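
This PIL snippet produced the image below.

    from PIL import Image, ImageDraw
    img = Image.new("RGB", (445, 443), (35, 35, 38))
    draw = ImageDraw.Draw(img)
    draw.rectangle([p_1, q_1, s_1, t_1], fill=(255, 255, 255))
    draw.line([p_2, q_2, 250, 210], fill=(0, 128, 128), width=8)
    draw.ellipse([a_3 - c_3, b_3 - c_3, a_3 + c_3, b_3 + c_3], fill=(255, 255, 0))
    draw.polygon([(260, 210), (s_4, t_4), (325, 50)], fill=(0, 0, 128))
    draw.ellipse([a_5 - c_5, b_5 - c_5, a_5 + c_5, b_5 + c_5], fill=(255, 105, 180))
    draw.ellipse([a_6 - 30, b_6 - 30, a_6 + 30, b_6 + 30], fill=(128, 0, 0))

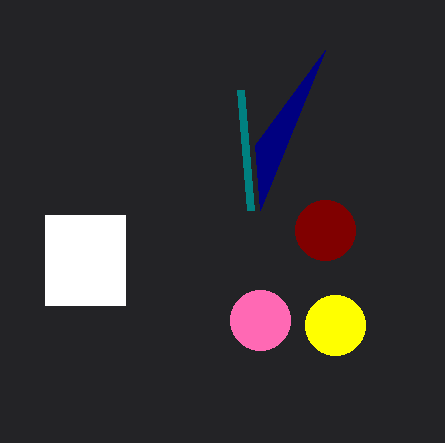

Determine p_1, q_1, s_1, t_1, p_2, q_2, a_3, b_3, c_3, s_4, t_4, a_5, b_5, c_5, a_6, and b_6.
p_1 = 45
q_1 = 215
s_1 = 125
t_1 = 305
p_2 = 240
q_2 = 90
a_3 = 335
b_3 = 325
c_3 = 30
s_4 = 255
t_4 = 145
a_5 = 260
b_5 = 320
c_5 = 30
a_6 = 325
b_6 = 230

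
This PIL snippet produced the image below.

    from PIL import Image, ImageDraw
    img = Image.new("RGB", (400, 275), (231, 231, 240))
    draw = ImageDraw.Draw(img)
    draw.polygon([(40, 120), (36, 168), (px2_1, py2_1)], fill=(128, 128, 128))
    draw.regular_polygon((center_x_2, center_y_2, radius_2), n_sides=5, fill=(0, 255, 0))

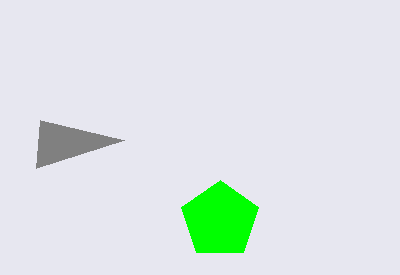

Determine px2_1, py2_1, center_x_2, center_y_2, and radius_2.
px2_1 = 124; py2_1 = 140; center_x_2 = 220; center_y_2 = 220; radius_2 = 40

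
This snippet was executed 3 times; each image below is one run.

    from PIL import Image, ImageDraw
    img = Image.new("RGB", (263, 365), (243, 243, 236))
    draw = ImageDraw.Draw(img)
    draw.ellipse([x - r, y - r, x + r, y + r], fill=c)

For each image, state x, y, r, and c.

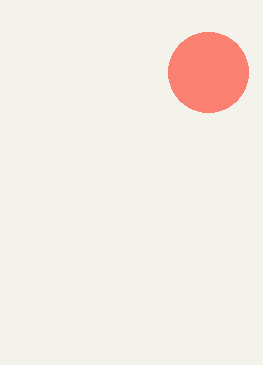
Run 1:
x = 208, y = 72, r = 40, c = 'salmon'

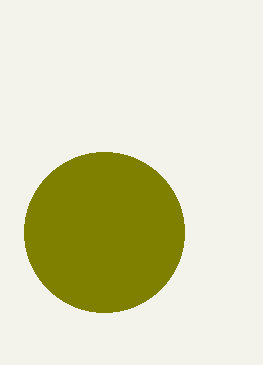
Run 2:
x = 104, y = 232, r = 80, c = 'olive'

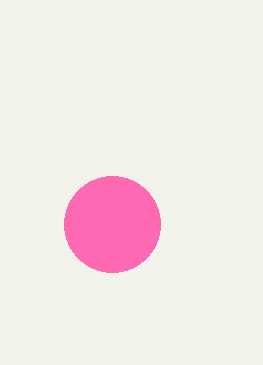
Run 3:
x = 112; y = 224; r = 48; c = 'hotpink'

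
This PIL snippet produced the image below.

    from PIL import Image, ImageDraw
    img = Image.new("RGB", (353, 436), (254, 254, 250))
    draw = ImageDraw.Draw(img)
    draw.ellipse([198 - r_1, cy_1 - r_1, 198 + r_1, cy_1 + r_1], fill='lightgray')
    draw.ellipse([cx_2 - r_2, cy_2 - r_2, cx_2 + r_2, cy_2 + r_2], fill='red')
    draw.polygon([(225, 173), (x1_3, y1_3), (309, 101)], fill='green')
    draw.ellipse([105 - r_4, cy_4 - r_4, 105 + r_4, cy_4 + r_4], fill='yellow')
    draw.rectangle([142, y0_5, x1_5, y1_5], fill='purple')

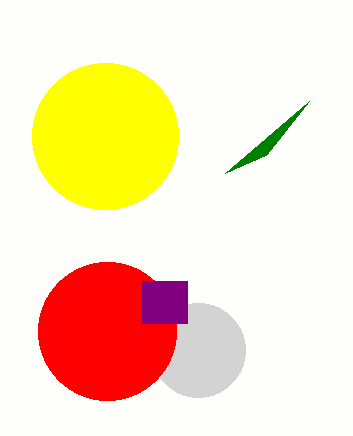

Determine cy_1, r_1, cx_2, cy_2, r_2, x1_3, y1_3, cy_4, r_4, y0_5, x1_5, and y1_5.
cy_1 = 350, r_1 = 47, cx_2 = 107, cy_2 = 331, r_2 = 69, x1_3 = 266, y1_3 = 155, cy_4 = 136, r_4 = 73, y0_5 = 281, x1_5 = 187, y1_5 = 323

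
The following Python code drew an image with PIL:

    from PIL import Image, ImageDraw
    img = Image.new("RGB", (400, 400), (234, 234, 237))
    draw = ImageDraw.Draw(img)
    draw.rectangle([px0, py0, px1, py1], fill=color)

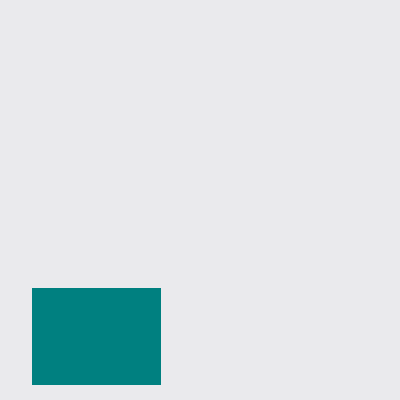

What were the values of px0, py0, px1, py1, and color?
px0 = 32; py0 = 288; px1 = 160; py1 = 384; color = 'teal'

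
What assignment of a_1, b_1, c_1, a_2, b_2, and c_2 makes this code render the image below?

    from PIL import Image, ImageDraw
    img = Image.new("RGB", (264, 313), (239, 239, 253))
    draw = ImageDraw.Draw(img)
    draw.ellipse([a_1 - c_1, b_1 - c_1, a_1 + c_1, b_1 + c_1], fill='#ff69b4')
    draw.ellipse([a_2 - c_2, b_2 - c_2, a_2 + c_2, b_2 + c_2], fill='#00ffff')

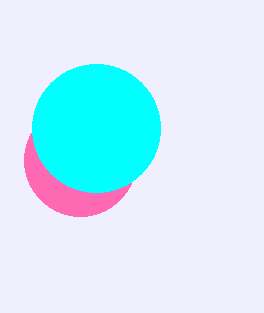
a_1 = 80
b_1 = 160
c_1 = 56
a_2 = 96
b_2 = 128
c_2 = 64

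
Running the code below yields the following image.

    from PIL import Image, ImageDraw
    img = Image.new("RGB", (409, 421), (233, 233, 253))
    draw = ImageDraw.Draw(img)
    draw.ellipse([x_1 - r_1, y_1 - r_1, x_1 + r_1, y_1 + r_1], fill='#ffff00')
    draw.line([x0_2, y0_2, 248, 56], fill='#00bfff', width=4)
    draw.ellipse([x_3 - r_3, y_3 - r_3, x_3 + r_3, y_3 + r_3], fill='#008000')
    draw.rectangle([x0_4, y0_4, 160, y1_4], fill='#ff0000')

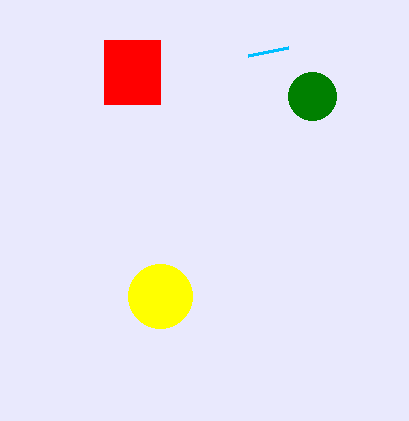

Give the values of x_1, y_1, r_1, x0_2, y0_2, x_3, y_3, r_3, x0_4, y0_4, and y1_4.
x_1 = 160, y_1 = 296, r_1 = 32, x0_2 = 288, y0_2 = 48, x_3 = 312, y_3 = 96, r_3 = 24, x0_4 = 104, y0_4 = 40, y1_4 = 104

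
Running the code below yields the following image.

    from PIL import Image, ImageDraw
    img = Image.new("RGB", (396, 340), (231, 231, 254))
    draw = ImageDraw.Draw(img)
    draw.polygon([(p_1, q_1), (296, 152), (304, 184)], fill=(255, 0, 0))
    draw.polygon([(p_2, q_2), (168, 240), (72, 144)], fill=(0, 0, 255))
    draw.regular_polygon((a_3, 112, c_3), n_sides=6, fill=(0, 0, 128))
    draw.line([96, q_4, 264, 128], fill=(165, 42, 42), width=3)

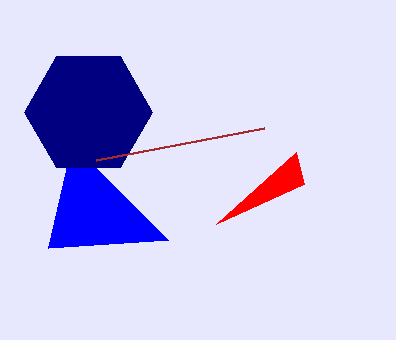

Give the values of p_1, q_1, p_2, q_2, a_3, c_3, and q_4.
p_1 = 216, q_1 = 224, p_2 = 48, q_2 = 248, a_3 = 88, c_3 = 64, q_4 = 160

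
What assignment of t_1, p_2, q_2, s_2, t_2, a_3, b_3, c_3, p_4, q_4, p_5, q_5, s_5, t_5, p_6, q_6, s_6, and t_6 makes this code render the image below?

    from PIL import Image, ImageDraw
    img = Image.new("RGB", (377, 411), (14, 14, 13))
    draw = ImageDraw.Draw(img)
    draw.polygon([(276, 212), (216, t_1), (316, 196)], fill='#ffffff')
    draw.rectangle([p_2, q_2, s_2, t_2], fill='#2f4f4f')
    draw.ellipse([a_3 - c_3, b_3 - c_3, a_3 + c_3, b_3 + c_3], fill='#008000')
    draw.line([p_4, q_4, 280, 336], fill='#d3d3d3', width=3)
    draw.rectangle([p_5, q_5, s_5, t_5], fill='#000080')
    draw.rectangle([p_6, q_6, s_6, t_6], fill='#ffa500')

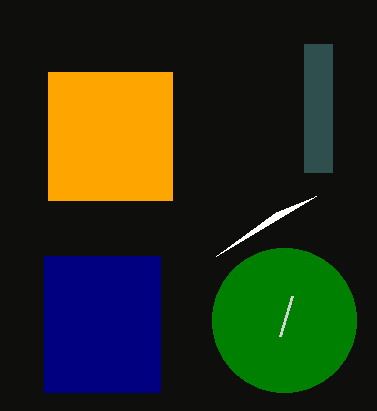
t_1 = 256
p_2 = 304
q_2 = 44
s_2 = 332
t_2 = 172
a_3 = 284
b_3 = 320
c_3 = 72
p_4 = 292
q_4 = 296
p_5 = 44
q_5 = 256
s_5 = 160
t_5 = 392
p_6 = 48
q_6 = 72
s_6 = 172
t_6 = 200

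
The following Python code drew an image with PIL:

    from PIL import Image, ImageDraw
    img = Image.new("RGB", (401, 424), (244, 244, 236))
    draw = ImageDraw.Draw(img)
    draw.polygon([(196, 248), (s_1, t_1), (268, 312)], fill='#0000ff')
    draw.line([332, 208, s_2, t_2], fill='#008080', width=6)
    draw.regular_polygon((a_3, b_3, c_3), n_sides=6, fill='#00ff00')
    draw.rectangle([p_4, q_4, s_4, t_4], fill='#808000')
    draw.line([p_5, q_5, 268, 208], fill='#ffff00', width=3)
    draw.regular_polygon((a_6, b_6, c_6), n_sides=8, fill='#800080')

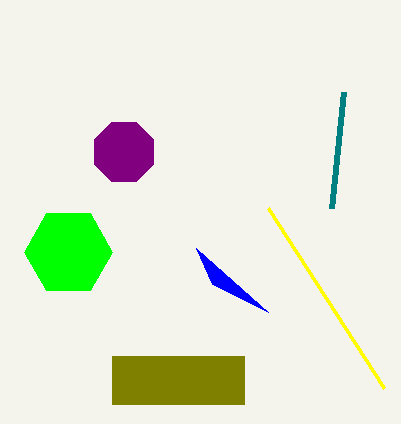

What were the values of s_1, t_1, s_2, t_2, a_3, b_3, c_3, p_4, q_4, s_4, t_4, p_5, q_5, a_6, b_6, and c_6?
s_1 = 212
t_1 = 284
s_2 = 344
t_2 = 92
a_3 = 68
b_3 = 252
c_3 = 44
p_4 = 112
q_4 = 356
s_4 = 244
t_4 = 404
p_5 = 384
q_5 = 388
a_6 = 124
b_6 = 152
c_6 = 32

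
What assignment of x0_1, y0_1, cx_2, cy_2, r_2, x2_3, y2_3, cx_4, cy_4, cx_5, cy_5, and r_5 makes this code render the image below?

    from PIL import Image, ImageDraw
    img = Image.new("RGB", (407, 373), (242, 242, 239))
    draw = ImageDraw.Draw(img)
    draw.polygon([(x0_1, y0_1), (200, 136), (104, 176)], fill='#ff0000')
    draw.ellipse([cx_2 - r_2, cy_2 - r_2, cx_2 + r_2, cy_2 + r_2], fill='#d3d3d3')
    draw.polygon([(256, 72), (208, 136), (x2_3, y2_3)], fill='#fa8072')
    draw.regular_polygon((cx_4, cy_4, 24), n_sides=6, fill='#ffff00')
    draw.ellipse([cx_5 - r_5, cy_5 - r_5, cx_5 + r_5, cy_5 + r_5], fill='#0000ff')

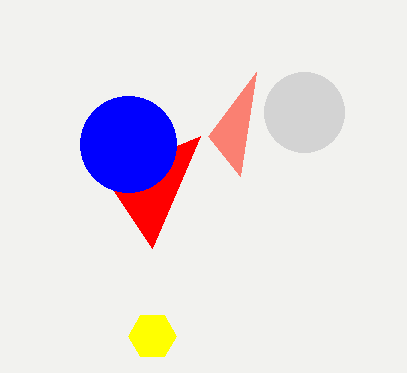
x0_1 = 152, y0_1 = 248, cx_2 = 304, cy_2 = 112, r_2 = 40, x2_3 = 240, y2_3 = 176, cx_4 = 152, cy_4 = 336, cx_5 = 128, cy_5 = 144, r_5 = 48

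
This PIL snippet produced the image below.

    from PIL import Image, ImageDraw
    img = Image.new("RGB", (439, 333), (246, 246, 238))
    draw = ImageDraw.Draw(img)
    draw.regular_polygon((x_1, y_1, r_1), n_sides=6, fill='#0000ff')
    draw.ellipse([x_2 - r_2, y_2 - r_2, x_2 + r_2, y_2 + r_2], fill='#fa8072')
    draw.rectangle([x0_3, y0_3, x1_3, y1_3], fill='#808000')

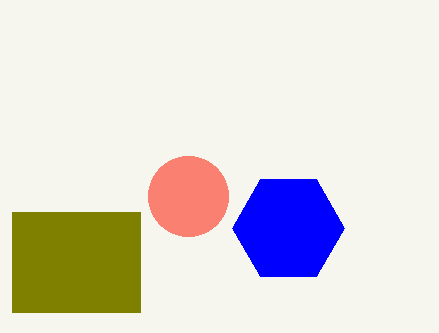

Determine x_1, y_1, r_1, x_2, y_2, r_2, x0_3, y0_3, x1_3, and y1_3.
x_1 = 288, y_1 = 228, r_1 = 56, x_2 = 188, y_2 = 196, r_2 = 40, x0_3 = 12, y0_3 = 212, x1_3 = 140, y1_3 = 312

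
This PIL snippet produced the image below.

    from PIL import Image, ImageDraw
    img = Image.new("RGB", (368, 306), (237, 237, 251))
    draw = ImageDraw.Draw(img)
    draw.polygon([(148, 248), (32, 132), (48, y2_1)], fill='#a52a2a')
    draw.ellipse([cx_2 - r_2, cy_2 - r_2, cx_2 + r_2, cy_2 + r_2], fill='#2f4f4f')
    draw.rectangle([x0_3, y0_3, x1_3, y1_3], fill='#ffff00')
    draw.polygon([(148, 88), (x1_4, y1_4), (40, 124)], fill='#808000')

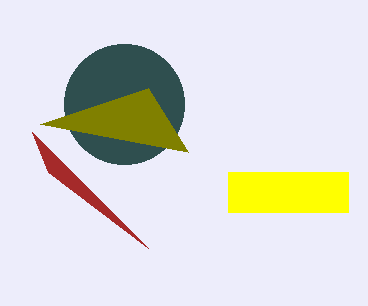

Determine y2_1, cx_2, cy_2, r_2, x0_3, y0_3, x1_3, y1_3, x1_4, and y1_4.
y2_1 = 172
cx_2 = 124
cy_2 = 104
r_2 = 60
x0_3 = 228
y0_3 = 172
x1_3 = 348
y1_3 = 212
x1_4 = 188
y1_4 = 152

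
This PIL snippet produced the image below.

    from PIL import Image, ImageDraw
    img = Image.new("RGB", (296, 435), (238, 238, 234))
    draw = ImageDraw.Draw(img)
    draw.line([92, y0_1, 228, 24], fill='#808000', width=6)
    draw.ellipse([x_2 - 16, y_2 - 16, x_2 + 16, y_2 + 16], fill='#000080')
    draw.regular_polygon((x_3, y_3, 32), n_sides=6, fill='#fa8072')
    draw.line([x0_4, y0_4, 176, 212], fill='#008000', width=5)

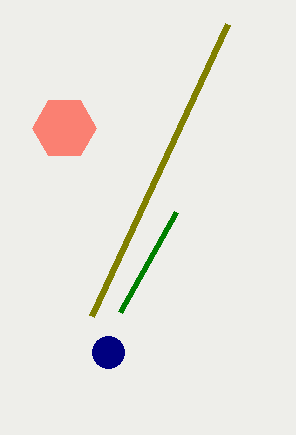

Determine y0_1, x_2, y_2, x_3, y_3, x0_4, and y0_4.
y0_1 = 316
x_2 = 108
y_2 = 352
x_3 = 64
y_3 = 128
x0_4 = 120
y0_4 = 312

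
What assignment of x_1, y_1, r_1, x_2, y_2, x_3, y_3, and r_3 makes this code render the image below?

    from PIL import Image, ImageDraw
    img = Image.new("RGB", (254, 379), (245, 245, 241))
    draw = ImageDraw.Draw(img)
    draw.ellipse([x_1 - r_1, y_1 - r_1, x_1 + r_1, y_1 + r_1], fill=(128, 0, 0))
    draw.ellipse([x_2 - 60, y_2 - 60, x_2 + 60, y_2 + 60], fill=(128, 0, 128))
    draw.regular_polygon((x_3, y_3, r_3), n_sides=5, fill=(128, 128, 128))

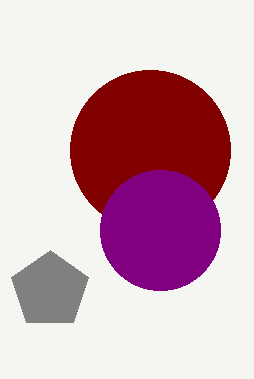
x_1 = 150; y_1 = 150; r_1 = 80; x_2 = 160; y_2 = 230; x_3 = 50; y_3 = 290; r_3 = 40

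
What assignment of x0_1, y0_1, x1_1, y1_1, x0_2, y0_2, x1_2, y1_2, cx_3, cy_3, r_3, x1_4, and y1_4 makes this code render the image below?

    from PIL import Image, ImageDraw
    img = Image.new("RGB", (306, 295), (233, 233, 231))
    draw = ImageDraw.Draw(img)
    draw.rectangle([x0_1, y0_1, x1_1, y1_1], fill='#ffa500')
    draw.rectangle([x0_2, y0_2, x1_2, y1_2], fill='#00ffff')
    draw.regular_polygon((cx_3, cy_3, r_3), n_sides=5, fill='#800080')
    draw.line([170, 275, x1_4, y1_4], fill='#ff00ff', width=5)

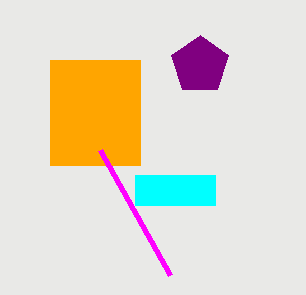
x0_1 = 50; y0_1 = 60; x1_1 = 140; y1_1 = 165; x0_2 = 135; y0_2 = 175; x1_2 = 215; y1_2 = 205; cx_3 = 200; cy_3 = 65; r_3 = 30; x1_4 = 100; y1_4 = 150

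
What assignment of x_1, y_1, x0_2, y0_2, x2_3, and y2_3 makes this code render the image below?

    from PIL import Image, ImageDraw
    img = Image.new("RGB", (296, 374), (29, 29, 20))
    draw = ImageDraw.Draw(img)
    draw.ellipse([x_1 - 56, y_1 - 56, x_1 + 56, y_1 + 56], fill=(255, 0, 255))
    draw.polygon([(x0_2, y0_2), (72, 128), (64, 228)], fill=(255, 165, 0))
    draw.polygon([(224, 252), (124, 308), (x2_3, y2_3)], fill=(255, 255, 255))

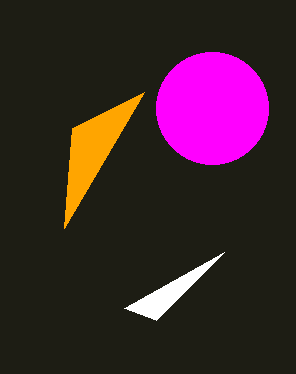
x_1 = 212
y_1 = 108
x0_2 = 144
y0_2 = 92
x2_3 = 156
y2_3 = 320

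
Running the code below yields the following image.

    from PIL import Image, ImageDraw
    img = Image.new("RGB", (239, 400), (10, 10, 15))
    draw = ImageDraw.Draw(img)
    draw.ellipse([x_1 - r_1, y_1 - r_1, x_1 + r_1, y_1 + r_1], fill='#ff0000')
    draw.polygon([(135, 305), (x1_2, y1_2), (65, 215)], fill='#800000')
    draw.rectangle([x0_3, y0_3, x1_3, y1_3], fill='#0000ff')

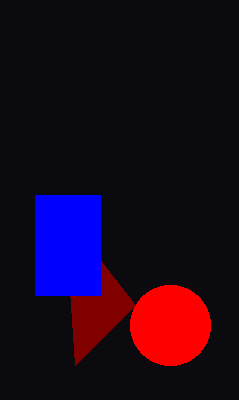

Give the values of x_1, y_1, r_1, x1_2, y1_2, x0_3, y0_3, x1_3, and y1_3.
x_1 = 170
y_1 = 325
r_1 = 40
x1_2 = 75
y1_2 = 365
x0_3 = 35
y0_3 = 195
x1_3 = 100
y1_3 = 295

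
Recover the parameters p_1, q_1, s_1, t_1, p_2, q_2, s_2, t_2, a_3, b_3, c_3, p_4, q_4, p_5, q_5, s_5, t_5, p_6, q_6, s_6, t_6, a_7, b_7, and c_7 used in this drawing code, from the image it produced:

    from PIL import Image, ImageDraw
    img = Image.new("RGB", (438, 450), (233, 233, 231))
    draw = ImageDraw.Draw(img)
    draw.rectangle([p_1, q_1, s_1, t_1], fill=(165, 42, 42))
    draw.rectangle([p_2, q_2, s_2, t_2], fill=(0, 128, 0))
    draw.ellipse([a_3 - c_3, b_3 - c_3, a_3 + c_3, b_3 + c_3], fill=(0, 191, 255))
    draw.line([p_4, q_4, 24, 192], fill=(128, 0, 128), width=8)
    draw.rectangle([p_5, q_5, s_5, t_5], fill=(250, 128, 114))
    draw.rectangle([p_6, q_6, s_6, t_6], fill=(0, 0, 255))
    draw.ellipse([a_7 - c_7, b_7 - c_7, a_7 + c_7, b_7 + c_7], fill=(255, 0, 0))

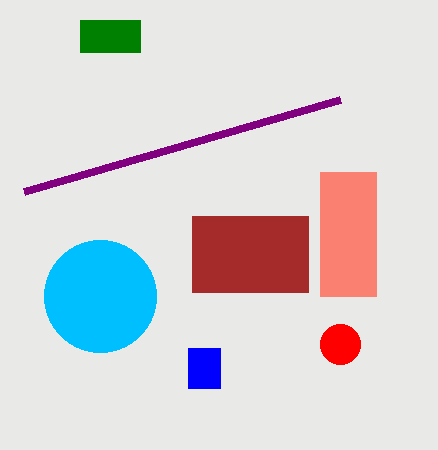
p_1 = 192, q_1 = 216, s_1 = 308, t_1 = 292, p_2 = 80, q_2 = 20, s_2 = 140, t_2 = 52, a_3 = 100, b_3 = 296, c_3 = 56, p_4 = 340, q_4 = 100, p_5 = 320, q_5 = 172, s_5 = 376, t_5 = 296, p_6 = 188, q_6 = 348, s_6 = 220, t_6 = 388, a_7 = 340, b_7 = 344, c_7 = 20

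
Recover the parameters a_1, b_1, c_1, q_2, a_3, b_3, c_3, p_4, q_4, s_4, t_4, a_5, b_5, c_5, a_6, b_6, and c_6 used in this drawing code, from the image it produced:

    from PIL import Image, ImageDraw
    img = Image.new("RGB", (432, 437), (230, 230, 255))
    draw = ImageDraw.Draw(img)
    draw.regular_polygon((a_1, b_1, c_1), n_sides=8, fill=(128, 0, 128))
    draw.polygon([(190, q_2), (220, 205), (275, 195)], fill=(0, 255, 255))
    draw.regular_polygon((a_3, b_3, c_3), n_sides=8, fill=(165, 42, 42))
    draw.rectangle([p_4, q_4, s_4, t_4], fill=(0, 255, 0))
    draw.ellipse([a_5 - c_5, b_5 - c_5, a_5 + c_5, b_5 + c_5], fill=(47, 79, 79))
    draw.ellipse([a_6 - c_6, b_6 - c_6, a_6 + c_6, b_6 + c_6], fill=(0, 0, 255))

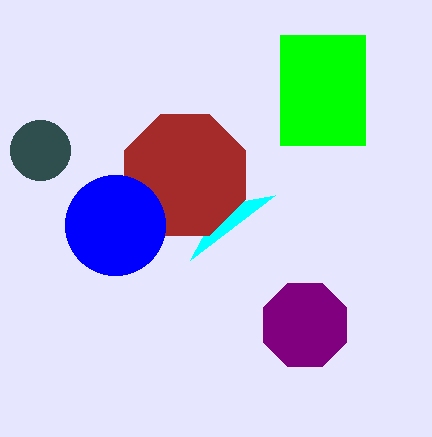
a_1 = 305, b_1 = 325, c_1 = 45, q_2 = 260, a_3 = 185, b_3 = 175, c_3 = 65, p_4 = 280, q_4 = 35, s_4 = 365, t_4 = 145, a_5 = 40, b_5 = 150, c_5 = 30, a_6 = 115, b_6 = 225, c_6 = 50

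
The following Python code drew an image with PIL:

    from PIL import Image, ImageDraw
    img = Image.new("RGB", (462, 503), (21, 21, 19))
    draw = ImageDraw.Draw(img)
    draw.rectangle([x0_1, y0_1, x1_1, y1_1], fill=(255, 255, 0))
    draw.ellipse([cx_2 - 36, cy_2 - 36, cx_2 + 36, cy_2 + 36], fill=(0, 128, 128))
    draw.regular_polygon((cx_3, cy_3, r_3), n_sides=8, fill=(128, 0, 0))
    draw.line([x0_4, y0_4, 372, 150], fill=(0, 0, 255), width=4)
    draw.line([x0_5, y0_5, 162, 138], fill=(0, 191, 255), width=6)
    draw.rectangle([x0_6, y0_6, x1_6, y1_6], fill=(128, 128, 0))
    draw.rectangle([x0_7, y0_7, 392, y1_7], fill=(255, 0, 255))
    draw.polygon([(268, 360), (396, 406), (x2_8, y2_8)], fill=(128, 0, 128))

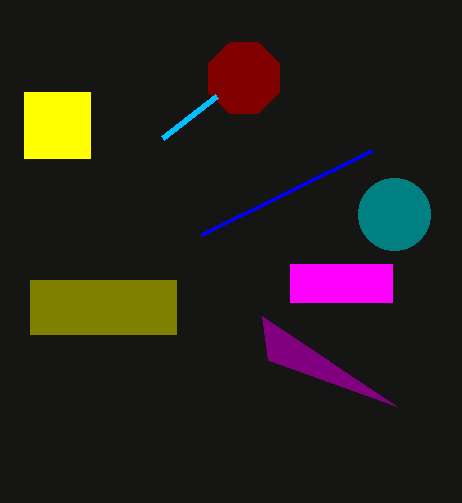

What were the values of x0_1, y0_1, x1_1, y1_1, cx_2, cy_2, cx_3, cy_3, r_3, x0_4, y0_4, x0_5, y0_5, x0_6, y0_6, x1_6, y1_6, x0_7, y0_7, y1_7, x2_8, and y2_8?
x0_1 = 24, y0_1 = 92, x1_1 = 90, y1_1 = 158, cx_2 = 394, cy_2 = 214, cx_3 = 244, cy_3 = 78, r_3 = 38, x0_4 = 202, y0_4 = 234, x0_5 = 216, y0_5 = 96, x0_6 = 30, y0_6 = 280, x1_6 = 176, y1_6 = 334, x0_7 = 290, y0_7 = 264, y1_7 = 302, x2_8 = 262, y2_8 = 316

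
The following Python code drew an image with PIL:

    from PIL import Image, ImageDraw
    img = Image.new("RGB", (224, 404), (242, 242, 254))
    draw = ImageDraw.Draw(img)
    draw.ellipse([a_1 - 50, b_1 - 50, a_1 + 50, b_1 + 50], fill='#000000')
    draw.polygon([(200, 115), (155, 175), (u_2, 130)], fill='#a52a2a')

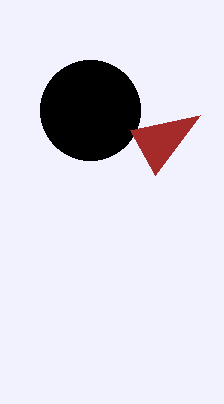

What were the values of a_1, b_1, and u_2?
a_1 = 90; b_1 = 110; u_2 = 130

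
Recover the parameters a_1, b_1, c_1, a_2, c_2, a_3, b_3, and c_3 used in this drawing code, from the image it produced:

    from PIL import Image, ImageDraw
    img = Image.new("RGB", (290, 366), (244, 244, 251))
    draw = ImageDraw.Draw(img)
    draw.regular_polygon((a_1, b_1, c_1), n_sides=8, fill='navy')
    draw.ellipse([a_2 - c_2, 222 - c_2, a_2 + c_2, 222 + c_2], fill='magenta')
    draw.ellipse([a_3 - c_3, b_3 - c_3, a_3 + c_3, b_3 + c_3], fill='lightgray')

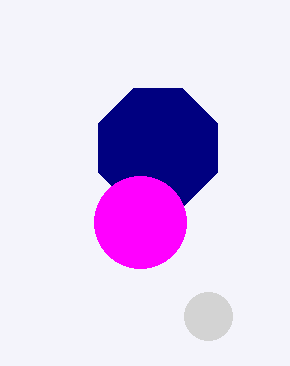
a_1 = 158, b_1 = 148, c_1 = 64, a_2 = 140, c_2 = 46, a_3 = 208, b_3 = 316, c_3 = 24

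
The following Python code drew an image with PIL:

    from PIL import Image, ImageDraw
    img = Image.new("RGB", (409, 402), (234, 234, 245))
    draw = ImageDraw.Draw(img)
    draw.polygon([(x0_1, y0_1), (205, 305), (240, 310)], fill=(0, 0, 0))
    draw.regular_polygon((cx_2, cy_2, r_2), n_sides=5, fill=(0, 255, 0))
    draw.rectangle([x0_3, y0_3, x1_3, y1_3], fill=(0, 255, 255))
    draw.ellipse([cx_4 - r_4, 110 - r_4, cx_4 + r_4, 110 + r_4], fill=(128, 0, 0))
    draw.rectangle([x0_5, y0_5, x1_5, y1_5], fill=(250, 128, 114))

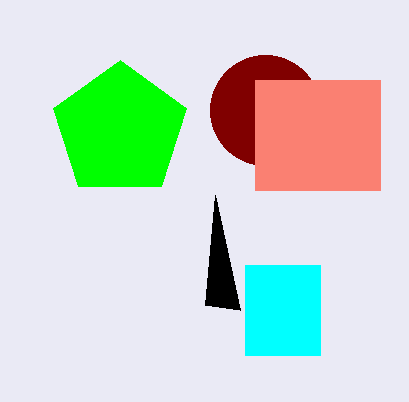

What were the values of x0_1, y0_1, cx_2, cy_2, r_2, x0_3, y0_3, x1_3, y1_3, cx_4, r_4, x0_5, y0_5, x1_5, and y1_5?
x0_1 = 215
y0_1 = 195
cx_2 = 120
cy_2 = 130
r_2 = 70
x0_3 = 245
y0_3 = 265
x1_3 = 320
y1_3 = 355
cx_4 = 265
r_4 = 55
x0_5 = 255
y0_5 = 80
x1_5 = 380
y1_5 = 190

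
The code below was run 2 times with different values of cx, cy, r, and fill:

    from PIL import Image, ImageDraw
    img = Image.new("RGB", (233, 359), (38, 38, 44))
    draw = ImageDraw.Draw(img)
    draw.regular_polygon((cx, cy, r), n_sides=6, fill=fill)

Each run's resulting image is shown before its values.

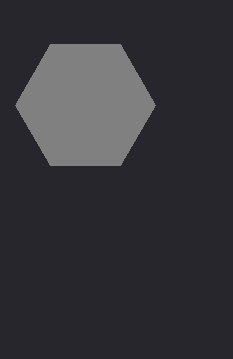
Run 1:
cx = 85; cy = 105; r = 70; fill = 'gray'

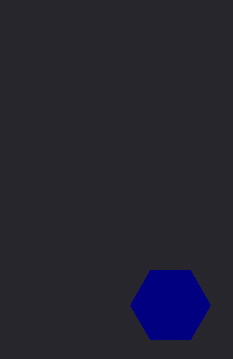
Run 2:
cx = 170
cy = 305
r = 40
fill = 'navy'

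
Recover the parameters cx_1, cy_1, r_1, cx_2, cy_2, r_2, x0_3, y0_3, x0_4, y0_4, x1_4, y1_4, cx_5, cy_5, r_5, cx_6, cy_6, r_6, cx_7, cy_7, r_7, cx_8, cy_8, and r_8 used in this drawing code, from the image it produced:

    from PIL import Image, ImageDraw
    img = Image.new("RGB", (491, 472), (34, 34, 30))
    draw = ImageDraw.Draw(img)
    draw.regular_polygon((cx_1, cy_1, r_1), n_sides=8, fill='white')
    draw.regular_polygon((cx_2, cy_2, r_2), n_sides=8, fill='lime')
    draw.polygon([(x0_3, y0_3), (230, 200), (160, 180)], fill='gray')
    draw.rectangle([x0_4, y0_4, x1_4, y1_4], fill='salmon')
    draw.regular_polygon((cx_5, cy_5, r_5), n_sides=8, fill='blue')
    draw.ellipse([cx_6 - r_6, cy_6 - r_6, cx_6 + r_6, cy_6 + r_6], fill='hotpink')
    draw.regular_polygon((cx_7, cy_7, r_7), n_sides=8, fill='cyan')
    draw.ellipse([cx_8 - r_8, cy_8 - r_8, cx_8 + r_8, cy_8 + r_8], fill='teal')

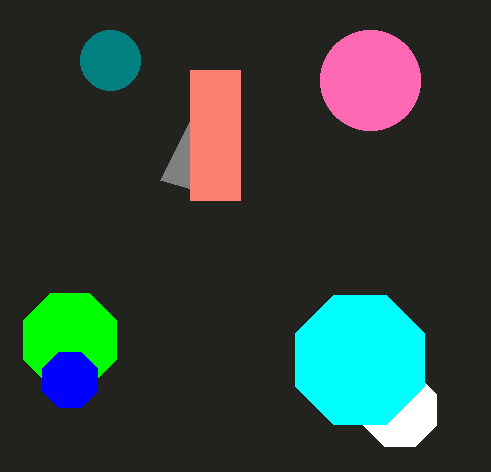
cx_1 = 400; cy_1 = 410; r_1 = 40; cx_2 = 70; cy_2 = 340; r_2 = 50; x0_3 = 190; y0_3 = 120; x0_4 = 190; y0_4 = 70; x1_4 = 240; y1_4 = 200; cx_5 = 70; cy_5 = 380; r_5 = 30; cx_6 = 370; cy_6 = 80; r_6 = 50; cx_7 = 360; cy_7 = 360; r_7 = 70; cx_8 = 110; cy_8 = 60; r_8 = 30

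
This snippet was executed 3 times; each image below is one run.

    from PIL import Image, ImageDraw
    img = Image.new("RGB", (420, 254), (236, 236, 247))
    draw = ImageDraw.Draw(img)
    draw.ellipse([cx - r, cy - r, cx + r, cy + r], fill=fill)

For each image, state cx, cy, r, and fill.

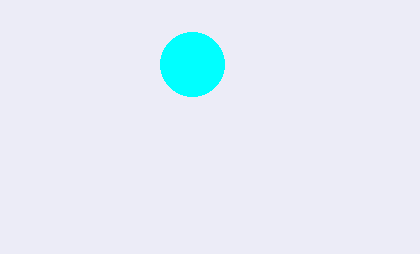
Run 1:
cx = 192, cy = 64, r = 32, fill = 'cyan'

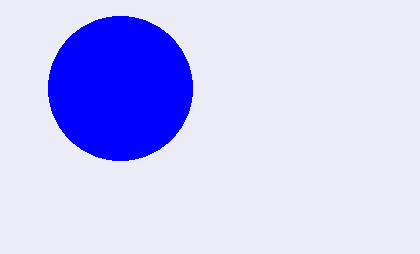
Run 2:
cx = 120; cy = 88; r = 72; fill = 'blue'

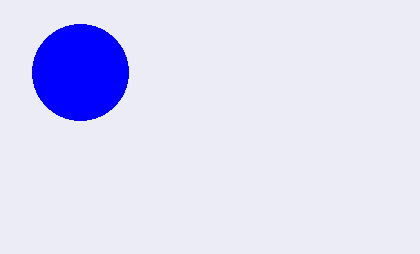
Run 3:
cx = 80, cy = 72, r = 48, fill = 'blue'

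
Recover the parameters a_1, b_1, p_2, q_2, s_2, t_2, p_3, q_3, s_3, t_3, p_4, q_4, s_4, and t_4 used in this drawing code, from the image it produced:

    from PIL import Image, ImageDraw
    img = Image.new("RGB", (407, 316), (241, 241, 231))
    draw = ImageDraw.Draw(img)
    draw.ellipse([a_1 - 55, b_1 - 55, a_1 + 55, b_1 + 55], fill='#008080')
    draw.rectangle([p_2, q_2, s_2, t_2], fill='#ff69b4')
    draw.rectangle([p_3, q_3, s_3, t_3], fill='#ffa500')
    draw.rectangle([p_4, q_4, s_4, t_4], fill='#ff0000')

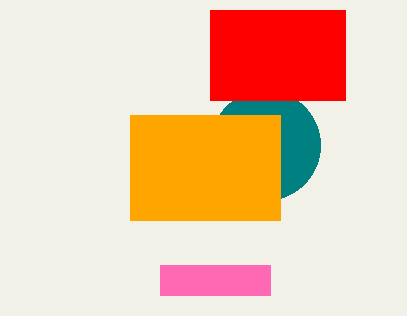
a_1 = 265; b_1 = 145; p_2 = 160; q_2 = 265; s_2 = 270; t_2 = 295; p_3 = 130; q_3 = 115; s_3 = 280; t_3 = 220; p_4 = 210; q_4 = 10; s_4 = 345; t_4 = 100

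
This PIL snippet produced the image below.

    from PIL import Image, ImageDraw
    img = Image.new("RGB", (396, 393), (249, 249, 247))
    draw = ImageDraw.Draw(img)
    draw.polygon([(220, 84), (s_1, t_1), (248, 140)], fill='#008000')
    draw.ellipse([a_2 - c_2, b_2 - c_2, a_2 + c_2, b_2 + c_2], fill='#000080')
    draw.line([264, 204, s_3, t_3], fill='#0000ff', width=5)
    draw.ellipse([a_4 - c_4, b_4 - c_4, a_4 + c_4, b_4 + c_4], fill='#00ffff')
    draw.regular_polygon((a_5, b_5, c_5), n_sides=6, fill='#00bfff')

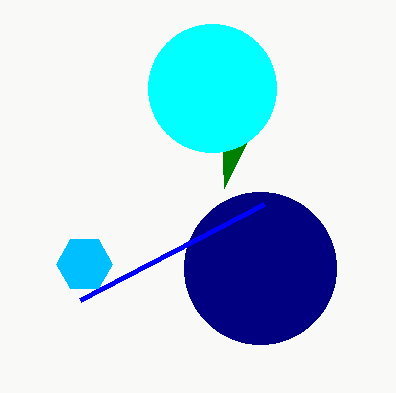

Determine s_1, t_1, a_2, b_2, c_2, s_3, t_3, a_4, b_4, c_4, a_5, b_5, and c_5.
s_1 = 224; t_1 = 188; a_2 = 260; b_2 = 268; c_2 = 76; s_3 = 80; t_3 = 300; a_4 = 212; b_4 = 88; c_4 = 64; a_5 = 84; b_5 = 264; c_5 = 28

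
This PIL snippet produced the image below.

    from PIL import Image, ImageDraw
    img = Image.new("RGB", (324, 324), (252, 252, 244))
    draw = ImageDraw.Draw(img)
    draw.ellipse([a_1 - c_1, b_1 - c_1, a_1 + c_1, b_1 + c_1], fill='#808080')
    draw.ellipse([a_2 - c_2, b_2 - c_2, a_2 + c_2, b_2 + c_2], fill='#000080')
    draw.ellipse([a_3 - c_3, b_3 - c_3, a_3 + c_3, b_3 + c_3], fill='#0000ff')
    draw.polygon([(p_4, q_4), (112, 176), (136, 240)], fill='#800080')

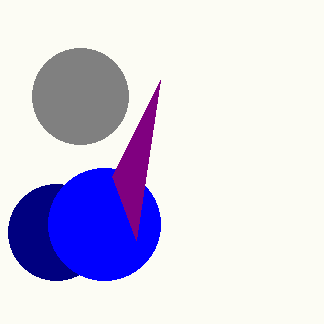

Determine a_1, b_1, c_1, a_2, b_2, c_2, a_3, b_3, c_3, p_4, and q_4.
a_1 = 80
b_1 = 96
c_1 = 48
a_2 = 56
b_2 = 232
c_2 = 48
a_3 = 104
b_3 = 224
c_3 = 56
p_4 = 160
q_4 = 80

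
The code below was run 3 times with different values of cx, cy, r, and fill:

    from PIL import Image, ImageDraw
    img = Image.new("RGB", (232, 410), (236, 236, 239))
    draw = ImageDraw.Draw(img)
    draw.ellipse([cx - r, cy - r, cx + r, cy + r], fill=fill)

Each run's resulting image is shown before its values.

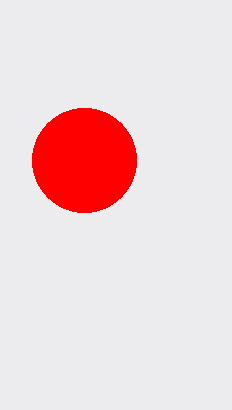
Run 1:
cx = 84; cy = 160; r = 52; fill = 'red'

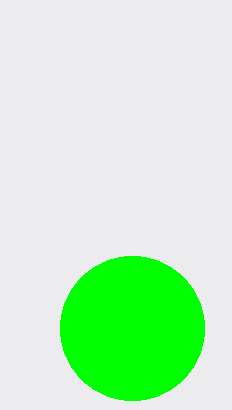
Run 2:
cx = 132; cy = 328; r = 72; fill = 'lime'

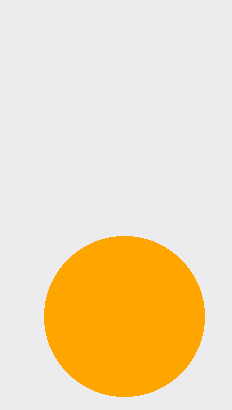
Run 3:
cx = 124; cy = 316; r = 80; fill = 'orange'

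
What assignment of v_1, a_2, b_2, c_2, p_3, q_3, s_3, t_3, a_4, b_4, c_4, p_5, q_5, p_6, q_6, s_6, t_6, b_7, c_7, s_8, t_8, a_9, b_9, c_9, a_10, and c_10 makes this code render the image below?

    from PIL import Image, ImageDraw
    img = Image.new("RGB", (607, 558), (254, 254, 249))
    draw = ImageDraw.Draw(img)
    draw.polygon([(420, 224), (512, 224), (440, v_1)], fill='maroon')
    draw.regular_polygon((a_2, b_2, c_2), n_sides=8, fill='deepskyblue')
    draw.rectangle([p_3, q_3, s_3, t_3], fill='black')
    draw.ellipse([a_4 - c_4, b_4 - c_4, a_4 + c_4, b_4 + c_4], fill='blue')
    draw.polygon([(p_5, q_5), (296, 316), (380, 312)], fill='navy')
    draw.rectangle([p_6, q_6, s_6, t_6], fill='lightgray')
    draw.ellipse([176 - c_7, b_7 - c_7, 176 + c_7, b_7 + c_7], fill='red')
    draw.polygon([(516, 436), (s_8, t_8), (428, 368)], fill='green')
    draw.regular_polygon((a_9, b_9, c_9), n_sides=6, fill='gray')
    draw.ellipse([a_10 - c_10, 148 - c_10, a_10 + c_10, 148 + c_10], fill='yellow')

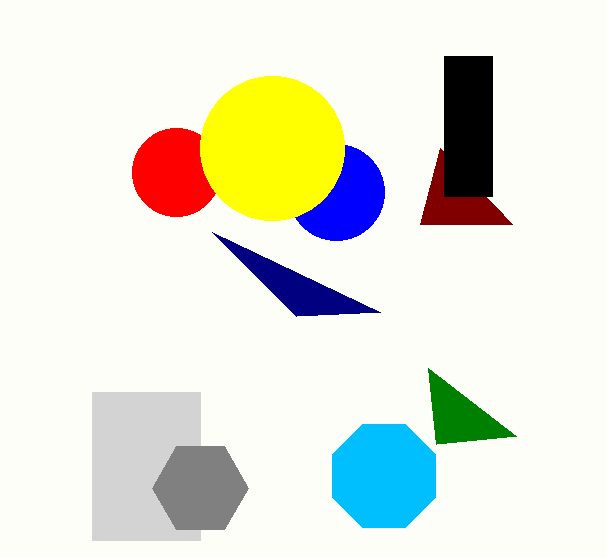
v_1 = 148, a_2 = 384, b_2 = 476, c_2 = 56, p_3 = 444, q_3 = 56, s_3 = 492, t_3 = 196, a_4 = 336, b_4 = 192, c_4 = 48, p_5 = 212, q_5 = 232, p_6 = 92, q_6 = 392, s_6 = 200, t_6 = 540, b_7 = 172, c_7 = 44, s_8 = 436, t_8 = 444, a_9 = 200, b_9 = 488, c_9 = 48, a_10 = 272, c_10 = 72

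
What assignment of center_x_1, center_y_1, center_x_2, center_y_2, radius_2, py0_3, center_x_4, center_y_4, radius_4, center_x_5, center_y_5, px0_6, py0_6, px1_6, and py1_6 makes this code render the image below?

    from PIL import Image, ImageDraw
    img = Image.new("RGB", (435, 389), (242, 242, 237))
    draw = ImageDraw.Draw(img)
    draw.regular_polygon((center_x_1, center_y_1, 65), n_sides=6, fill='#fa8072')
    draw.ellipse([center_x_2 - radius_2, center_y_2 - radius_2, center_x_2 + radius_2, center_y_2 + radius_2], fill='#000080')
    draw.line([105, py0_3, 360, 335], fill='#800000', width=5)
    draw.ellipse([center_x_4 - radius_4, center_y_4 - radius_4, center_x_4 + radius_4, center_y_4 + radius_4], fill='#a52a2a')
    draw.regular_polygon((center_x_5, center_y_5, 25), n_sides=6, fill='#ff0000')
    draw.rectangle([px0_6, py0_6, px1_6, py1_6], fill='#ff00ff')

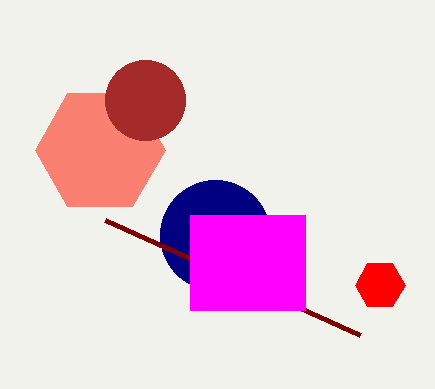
center_x_1 = 100; center_y_1 = 150; center_x_2 = 215; center_y_2 = 235; radius_2 = 55; py0_3 = 220; center_x_4 = 145; center_y_4 = 100; radius_4 = 40; center_x_5 = 380; center_y_5 = 285; px0_6 = 190; py0_6 = 215; px1_6 = 305; py1_6 = 310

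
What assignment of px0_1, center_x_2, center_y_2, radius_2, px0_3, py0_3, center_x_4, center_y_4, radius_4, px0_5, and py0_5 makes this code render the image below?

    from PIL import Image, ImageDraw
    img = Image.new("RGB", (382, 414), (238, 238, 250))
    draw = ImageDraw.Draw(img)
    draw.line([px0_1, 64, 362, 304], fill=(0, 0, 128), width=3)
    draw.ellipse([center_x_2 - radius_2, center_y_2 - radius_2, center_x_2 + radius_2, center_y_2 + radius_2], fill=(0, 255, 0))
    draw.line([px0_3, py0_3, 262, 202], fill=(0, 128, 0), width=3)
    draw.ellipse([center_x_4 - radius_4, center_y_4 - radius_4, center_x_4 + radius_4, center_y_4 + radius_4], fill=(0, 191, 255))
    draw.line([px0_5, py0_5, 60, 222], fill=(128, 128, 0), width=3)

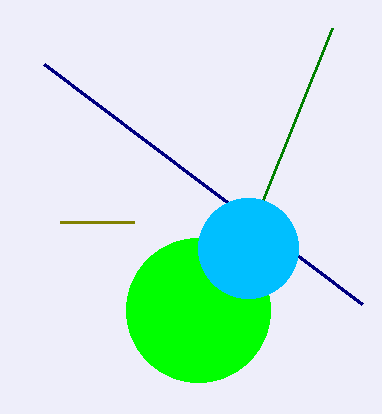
px0_1 = 44, center_x_2 = 198, center_y_2 = 310, radius_2 = 72, px0_3 = 332, py0_3 = 28, center_x_4 = 248, center_y_4 = 248, radius_4 = 50, px0_5 = 134, py0_5 = 222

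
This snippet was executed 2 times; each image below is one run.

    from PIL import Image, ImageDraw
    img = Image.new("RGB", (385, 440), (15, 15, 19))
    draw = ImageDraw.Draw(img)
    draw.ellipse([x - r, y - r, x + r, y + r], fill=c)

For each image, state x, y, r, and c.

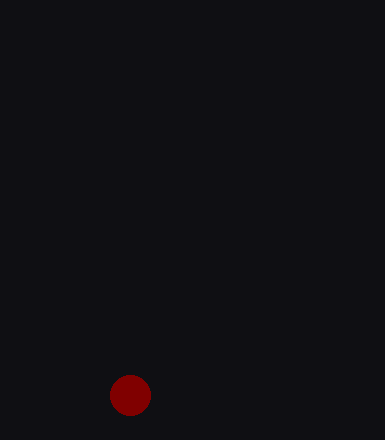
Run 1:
x = 130, y = 395, r = 20, c = 'maroon'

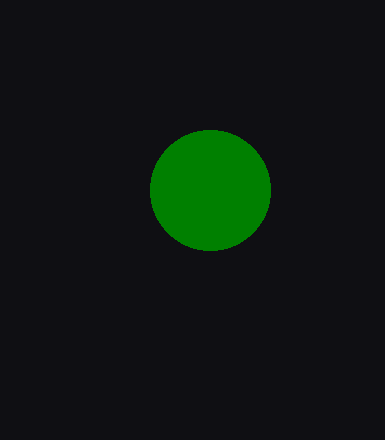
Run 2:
x = 210, y = 190, r = 60, c = 'green'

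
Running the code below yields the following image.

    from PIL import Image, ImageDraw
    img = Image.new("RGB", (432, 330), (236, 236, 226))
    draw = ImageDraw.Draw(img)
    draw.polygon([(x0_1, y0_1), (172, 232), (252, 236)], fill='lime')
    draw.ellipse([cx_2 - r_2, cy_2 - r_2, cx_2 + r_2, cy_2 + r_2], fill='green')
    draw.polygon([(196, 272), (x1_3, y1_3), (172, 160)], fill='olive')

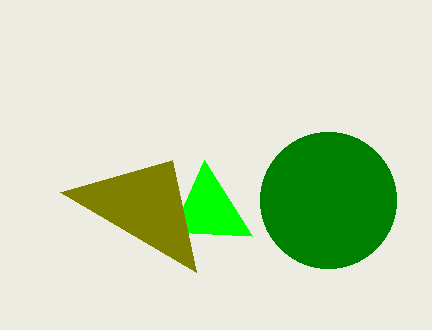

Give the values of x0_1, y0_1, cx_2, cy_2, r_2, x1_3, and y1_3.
x0_1 = 204, y0_1 = 160, cx_2 = 328, cy_2 = 200, r_2 = 68, x1_3 = 60, y1_3 = 192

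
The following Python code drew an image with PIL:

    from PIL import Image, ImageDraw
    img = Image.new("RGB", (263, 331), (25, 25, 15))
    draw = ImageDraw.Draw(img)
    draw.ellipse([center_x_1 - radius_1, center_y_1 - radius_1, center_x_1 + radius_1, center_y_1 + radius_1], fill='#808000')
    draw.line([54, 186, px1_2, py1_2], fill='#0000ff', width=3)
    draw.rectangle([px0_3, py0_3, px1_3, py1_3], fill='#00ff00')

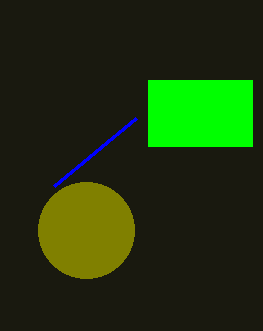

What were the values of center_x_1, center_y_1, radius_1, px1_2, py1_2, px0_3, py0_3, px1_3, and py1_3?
center_x_1 = 86
center_y_1 = 230
radius_1 = 48
px1_2 = 136
py1_2 = 118
px0_3 = 148
py0_3 = 80
px1_3 = 252
py1_3 = 146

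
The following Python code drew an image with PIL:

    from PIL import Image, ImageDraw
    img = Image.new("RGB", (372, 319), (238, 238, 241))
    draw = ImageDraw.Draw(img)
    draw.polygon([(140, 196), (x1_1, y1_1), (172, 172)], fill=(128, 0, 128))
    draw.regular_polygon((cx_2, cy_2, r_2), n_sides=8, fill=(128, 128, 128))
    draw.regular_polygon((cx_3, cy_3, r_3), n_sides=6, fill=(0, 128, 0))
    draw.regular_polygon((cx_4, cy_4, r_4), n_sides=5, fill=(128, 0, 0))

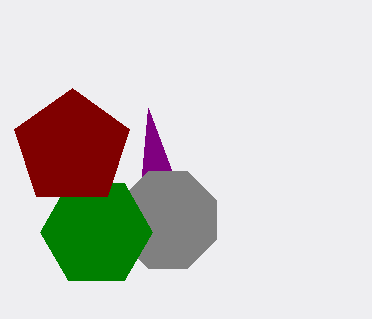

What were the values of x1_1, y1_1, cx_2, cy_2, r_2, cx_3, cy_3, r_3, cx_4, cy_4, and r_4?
x1_1 = 148; y1_1 = 108; cx_2 = 168; cy_2 = 220; r_2 = 52; cx_3 = 96; cy_3 = 232; r_3 = 56; cx_4 = 72; cy_4 = 148; r_4 = 60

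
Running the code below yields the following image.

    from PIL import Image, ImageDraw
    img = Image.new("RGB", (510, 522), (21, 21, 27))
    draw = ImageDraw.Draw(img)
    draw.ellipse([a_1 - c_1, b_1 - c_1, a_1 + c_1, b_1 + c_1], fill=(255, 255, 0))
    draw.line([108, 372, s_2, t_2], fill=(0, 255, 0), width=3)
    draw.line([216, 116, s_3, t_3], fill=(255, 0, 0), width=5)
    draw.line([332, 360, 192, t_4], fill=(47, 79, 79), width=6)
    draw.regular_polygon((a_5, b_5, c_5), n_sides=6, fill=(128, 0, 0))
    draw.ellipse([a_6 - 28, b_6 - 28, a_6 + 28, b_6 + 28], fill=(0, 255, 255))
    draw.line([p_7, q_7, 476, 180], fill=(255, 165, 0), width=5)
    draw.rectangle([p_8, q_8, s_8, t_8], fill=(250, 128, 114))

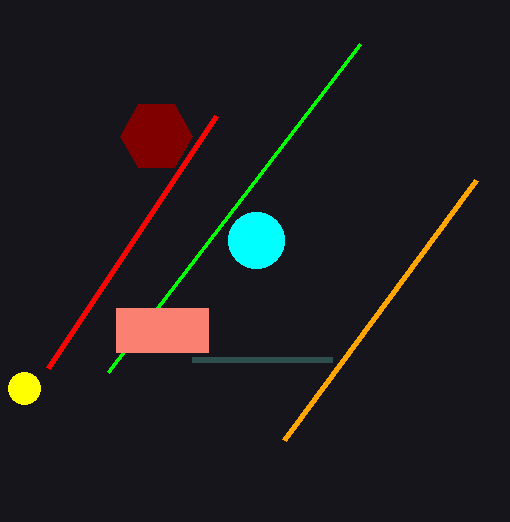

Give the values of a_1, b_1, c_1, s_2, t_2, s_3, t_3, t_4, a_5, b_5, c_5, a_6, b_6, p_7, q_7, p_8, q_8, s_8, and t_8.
a_1 = 24
b_1 = 388
c_1 = 16
s_2 = 360
t_2 = 44
s_3 = 48
t_3 = 368
t_4 = 360
a_5 = 156
b_5 = 136
c_5 = 36
a_6 = 256
b_6 = 240
p_7 = 284
q_7 = 440
p_8 = 116
q_8 = 308
s_8 = 208
t_8 = 352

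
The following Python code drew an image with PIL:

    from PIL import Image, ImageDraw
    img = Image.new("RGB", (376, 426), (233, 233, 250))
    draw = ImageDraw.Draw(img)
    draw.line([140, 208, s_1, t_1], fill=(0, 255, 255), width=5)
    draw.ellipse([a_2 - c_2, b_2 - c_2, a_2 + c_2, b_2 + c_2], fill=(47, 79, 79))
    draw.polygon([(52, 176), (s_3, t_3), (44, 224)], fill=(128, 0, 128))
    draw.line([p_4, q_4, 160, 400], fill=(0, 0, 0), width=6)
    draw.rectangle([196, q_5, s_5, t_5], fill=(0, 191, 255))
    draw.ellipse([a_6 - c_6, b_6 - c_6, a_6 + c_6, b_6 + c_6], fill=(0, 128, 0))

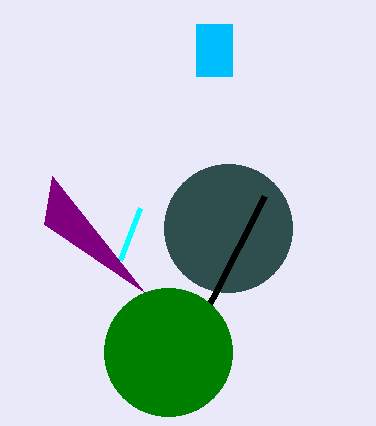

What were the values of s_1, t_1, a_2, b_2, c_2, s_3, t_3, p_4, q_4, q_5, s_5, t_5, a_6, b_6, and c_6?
s_1 = 120; t_1 = 260; a_2 = 228; b_2 = 228; c_2 = 64; s_3 = 144; t_3 = 292; p_4 = 264; q_4 = 196; q_5 = 24; s_5 = 232; t_5 = 76; a_6 = 168; b_6 = 352; c_6 = 64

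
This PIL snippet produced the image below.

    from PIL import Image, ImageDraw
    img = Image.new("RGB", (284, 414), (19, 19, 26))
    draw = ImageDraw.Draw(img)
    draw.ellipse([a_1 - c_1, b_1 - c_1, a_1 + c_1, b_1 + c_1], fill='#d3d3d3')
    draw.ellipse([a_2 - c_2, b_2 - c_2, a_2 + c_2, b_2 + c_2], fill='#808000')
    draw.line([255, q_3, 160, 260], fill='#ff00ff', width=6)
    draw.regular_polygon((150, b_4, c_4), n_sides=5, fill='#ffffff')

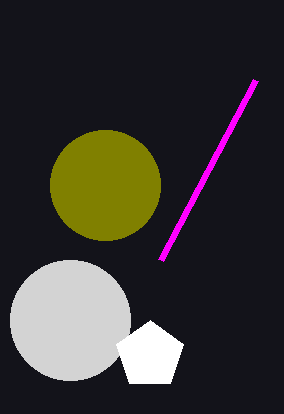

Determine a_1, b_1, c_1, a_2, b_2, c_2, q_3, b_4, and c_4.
a_1 = 70, b_1 = 320, c_1 = 60, a_2 = 105, b_2 = 185, c_2 = 55, q_3 = 80, b_4 = 355, c_4 = 35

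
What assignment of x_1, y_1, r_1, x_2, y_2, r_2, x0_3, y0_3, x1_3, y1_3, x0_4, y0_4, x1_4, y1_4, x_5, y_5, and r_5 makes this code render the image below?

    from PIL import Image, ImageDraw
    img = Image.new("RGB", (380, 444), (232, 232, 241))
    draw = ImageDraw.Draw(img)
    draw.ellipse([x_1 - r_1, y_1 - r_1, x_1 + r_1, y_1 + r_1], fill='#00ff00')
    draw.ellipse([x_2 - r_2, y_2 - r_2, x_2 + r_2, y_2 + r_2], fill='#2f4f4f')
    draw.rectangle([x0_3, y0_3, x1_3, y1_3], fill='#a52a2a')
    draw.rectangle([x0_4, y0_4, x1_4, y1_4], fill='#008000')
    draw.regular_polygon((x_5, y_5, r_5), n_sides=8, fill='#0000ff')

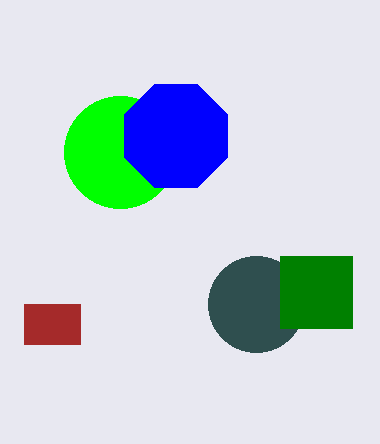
x_1 = 120
y_1 = 152
r_1 = 56
x_2 = 256
y_2 = 304
r_2 = 48
x0_3 = 24
y0_3 = 304
x1_3 = 80
y1_3 = 344
x0_4 = 280
y0_4 = 256
x1_4 = 352
y1_4 = 328
x_5 = 176
y_5 = 136
r_5 = 56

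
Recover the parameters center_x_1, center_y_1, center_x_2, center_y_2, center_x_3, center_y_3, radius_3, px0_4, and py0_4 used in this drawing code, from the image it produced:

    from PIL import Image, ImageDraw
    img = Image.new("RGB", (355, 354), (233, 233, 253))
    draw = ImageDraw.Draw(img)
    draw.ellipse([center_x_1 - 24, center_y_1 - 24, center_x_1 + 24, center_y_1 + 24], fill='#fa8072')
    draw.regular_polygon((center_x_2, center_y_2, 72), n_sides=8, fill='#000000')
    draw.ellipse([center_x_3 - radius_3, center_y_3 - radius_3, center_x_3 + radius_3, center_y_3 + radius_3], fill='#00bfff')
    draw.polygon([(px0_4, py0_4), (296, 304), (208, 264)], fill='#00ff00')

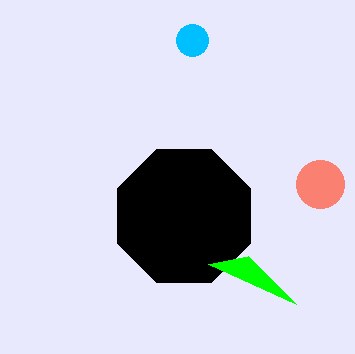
center_x_1 = 320
center_y_1 = 184
center_x_2 = 184
center_y_2 = 216
center_x_3 = 192
center_y_3 = 40
radius_3 = 16
px0_4 = 248
py0_4 = 256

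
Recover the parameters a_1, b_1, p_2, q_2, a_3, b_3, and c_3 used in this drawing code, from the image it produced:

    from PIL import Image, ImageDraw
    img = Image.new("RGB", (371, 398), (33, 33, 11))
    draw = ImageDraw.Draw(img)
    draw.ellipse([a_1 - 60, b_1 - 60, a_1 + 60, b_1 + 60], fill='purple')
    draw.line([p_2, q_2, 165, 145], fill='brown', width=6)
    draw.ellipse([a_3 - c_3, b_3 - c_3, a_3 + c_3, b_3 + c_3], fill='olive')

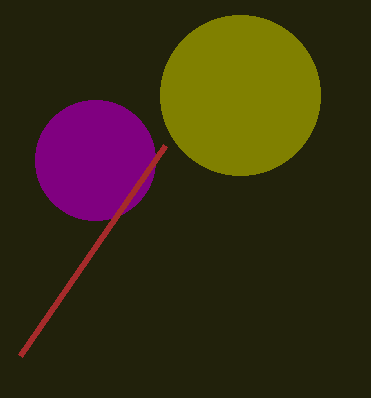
a_1 = 95
b_1 = 160
p_2 = 20
q_2 = 355
a_3 = 240
b_3 = 95
c_3 = 80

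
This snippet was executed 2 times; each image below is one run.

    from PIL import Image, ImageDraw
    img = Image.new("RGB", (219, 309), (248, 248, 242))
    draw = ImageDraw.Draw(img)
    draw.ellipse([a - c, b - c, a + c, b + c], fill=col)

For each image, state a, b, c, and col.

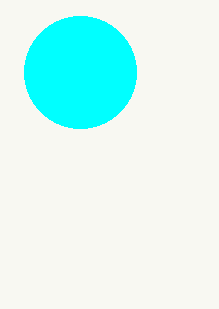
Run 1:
a = 80; b = 72; c = 56; col = 'cyan'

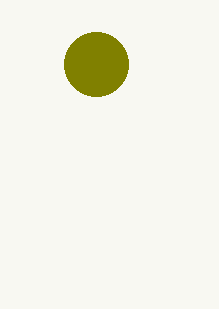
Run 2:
a = 96; b = 64; c = 32; col = 'olive'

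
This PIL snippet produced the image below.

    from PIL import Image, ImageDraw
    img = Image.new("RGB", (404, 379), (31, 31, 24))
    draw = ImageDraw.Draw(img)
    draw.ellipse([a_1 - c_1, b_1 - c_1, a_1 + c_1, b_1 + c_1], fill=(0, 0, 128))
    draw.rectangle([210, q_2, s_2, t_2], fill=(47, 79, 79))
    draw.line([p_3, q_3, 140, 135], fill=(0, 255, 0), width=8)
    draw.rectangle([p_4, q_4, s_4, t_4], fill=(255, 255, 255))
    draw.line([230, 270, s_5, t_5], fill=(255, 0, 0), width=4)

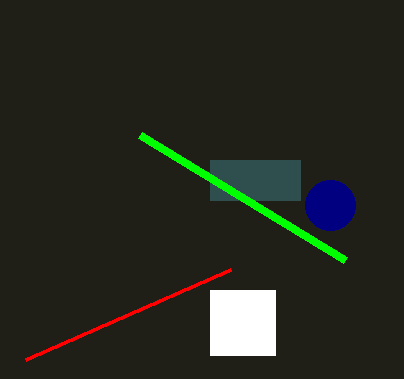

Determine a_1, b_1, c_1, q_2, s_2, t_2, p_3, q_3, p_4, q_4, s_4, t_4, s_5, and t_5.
a_1 = 330; b_1 = 205; c_1 = 25; q_2 = 160; s_2 = 300; t_2 = 200; p_3 = 345; q_3 = 260; p_4 = 210; q_4 = 290; s_4 = 275; t_4 = 355; s_5 = 25; t_5 = 360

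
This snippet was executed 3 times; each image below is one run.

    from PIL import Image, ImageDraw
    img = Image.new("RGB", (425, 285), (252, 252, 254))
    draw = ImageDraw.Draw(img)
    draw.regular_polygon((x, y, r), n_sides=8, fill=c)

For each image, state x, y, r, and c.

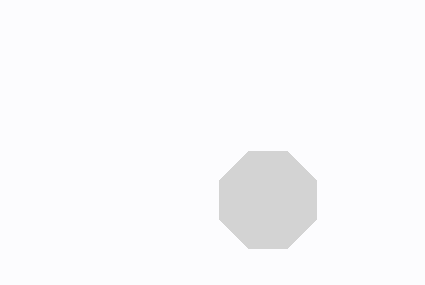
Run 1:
x = 268, y = 200, r = 52, c = 'lightgray'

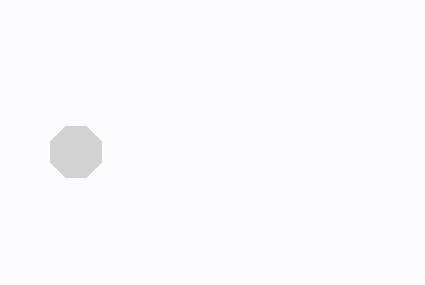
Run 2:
x = 76
y = 152
r = 28
c = 'lightgray'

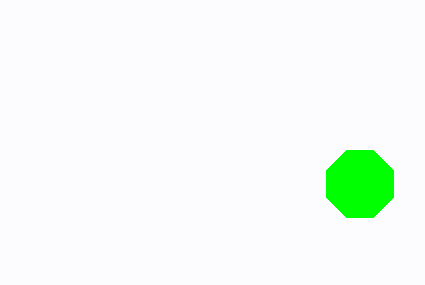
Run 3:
x = 360
y = 184
r = 36
c = 'lime'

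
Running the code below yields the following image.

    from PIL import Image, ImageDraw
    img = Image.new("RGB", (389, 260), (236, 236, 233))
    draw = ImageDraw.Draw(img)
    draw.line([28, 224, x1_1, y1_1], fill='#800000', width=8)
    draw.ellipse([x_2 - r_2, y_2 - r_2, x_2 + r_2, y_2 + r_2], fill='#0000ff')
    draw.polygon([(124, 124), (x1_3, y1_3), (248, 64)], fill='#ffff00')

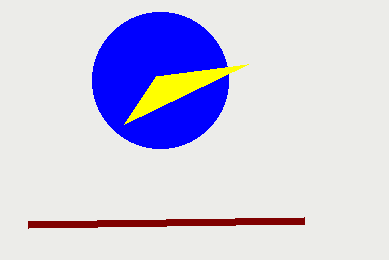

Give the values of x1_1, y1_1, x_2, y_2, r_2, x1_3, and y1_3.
x1_1 = 304, y1_1 = 220, x_2 = 160, y_2 = 80, r_2 = 68, x1_3 = 156, y1_3 = 76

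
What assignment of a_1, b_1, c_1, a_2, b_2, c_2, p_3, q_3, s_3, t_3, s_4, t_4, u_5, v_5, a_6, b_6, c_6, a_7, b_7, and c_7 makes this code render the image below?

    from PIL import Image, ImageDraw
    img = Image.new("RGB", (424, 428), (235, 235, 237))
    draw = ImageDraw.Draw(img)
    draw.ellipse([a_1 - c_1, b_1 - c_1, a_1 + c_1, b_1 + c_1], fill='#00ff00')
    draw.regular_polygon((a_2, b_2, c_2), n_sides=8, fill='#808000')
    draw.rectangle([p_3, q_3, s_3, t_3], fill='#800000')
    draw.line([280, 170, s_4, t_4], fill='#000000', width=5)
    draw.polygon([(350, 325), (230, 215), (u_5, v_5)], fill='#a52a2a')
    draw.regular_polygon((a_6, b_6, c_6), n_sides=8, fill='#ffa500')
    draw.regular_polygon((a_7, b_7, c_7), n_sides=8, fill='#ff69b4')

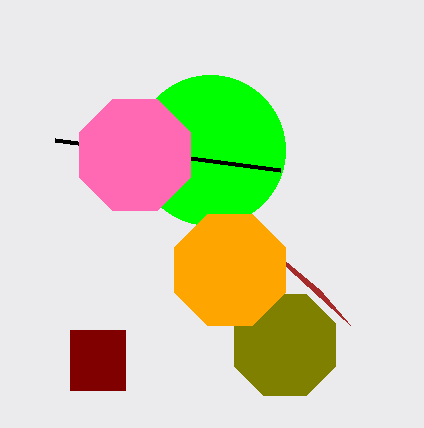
a_1 = 210; b_1 = 150; c_1 = 75; a_2 = 285; b_2 = 345; c_2 = 55; p_3 = 70; q_3 = 330; s_3 = 125; t_3 = 390; s_4 = 55; t_4 = 140; u_5 = 320; v_5 = 290; a_6 = 230; b_6 = 270; c_6 = 60; a_7 = 135; b_7 = 155; c_7 = 60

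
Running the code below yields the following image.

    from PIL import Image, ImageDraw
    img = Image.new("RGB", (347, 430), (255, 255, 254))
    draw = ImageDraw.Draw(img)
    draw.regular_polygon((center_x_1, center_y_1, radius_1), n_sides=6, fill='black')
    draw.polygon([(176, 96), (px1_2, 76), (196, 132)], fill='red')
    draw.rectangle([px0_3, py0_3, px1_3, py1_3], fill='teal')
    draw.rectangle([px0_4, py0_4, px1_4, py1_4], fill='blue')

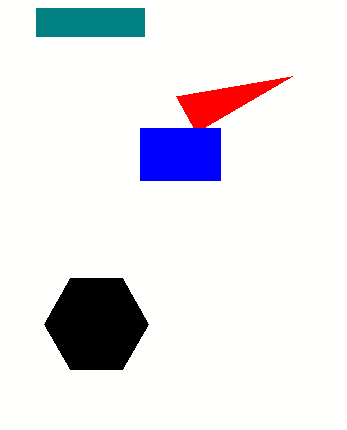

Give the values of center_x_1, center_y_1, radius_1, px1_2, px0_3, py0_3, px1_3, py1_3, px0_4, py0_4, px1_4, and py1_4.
center_x_1 = 96, center_y_1 = 324, radius_1 = 52, px1_2 = 292, px0_3 = 36, py0_3 = 8, px1_3 = 144, py1_3 = 36, px0_4 = 140, py0_4 = 128, px1_4 = 220, py1_4 = 180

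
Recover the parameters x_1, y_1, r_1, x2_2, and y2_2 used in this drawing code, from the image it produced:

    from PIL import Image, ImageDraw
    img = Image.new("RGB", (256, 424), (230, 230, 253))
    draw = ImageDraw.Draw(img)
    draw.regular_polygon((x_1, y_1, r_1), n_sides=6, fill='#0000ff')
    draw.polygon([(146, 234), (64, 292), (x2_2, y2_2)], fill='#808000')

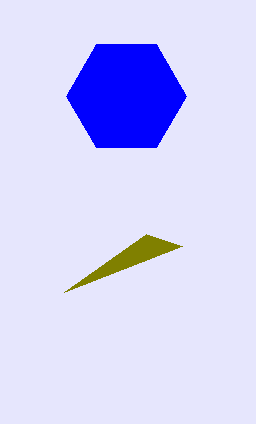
x_1 = 126, y_1 = 96, r_1 = 60, x2_2 = 182, y2_2 = 246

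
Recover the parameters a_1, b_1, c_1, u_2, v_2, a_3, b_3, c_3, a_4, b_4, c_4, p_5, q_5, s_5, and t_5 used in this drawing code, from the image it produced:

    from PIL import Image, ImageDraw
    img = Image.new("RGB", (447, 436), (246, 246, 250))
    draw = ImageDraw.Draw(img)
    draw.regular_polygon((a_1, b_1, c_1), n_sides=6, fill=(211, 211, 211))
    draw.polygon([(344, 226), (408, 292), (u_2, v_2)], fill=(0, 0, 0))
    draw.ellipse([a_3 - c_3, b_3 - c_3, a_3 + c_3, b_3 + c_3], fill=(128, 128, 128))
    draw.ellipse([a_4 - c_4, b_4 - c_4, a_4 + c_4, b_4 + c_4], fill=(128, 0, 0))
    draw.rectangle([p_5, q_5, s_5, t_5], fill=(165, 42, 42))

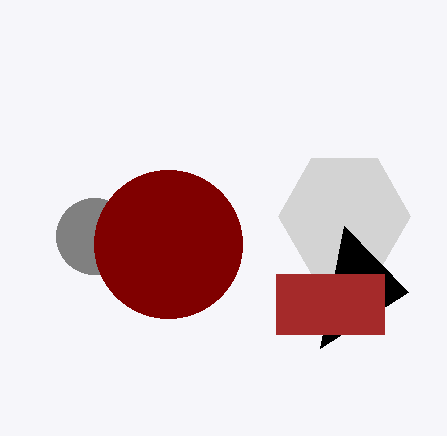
a_1 = 344; b_1 = 216; c_1 = 66; u_2 = 320; v_2 = 348; a_3 = 94; b_3 = 236; c_3 = 38; a_4 = 168; b_4 = 244; c_4 = 74; p_5 = 276; q_5 = 274; s_5 = 384; t_5 = 334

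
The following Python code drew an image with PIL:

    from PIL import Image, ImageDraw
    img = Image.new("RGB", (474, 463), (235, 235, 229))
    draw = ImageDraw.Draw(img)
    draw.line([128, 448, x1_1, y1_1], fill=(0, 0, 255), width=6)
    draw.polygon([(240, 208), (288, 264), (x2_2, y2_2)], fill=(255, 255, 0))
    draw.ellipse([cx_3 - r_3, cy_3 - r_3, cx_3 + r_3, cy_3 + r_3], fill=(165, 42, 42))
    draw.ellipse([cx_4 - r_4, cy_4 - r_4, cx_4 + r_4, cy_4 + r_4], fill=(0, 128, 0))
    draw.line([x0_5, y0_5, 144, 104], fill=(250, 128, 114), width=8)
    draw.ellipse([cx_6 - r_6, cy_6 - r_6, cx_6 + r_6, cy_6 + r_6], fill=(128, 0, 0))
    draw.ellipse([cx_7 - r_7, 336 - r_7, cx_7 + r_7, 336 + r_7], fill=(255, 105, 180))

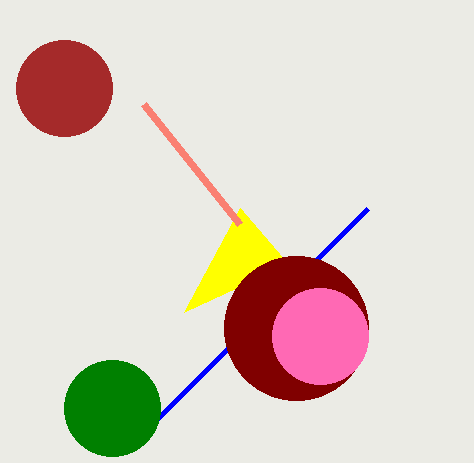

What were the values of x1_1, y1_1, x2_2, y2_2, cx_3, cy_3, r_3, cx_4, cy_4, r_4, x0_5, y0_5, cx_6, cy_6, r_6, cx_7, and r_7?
x1_1 = 368
y1_1 = 208
x2_2 = 184
y2_2 = 312
cx_3 = 64
cy_3 = 88
r_3 = 48
cx_4 = 112
cy_4 = 408
r_4 = 48
x0_5 = 240
y0_5 = 224
cx_6 = 296
cy_6 = 328
r_6 = 72
cx_7 = 320
r_7 = 48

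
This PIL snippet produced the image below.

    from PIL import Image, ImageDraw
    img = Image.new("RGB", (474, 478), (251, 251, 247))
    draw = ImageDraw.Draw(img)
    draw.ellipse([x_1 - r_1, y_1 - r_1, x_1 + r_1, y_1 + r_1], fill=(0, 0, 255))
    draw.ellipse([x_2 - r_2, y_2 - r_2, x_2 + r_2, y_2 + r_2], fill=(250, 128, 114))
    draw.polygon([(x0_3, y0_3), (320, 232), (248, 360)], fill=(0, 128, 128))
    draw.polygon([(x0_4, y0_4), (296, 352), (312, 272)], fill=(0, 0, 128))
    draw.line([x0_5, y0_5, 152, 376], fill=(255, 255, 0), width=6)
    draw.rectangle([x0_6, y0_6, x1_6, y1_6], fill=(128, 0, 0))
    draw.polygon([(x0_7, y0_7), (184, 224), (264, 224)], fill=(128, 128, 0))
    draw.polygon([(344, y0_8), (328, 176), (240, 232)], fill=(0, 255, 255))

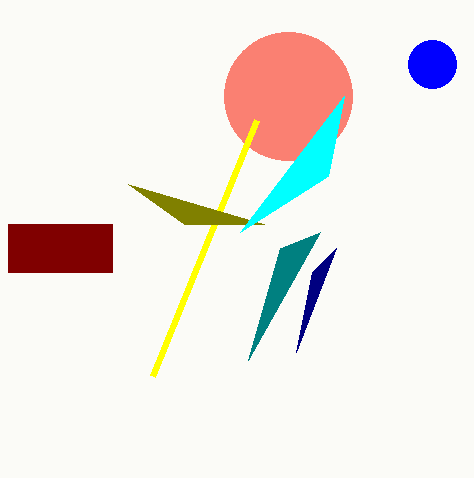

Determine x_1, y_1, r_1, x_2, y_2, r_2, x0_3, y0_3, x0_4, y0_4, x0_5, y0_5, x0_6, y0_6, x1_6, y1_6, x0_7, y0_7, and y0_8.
x_1 = 432; y_1 = 64; r_1 = 24; x_2 = 288; y_2 = 96; r_2 = 64; x0_3 = 280; y0_3 = 248; x0_4 = 336; y0_4 = 248; x0_5 = 256; y0_5 = 120; x0_6 = 8; y0_6 = 224; x1_6 = 112; y1_6 = 272; x0_7 = 128; y0_7 = 184; y0_8 = 96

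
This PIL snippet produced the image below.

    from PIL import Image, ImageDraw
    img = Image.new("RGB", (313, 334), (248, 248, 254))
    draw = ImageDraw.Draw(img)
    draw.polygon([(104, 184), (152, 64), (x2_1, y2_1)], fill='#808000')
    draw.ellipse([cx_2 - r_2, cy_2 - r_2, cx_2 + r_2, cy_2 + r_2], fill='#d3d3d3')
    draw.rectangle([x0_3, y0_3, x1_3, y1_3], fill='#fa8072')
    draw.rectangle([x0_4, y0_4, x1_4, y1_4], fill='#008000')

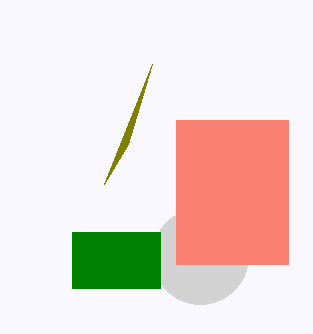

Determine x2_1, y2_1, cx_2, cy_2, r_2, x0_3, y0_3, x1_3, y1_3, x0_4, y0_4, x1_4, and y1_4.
x2_1 = 128
y2_1 = 144
cx_2 = 200
cy_2 = 256
r_2 = 48
x0_3 = 176
y0_3 = 120
x1_3 = 288
y1_3 = 264
x0_4 = 72
y0_4 = 232
x1_4 = 160
y1_4 = 288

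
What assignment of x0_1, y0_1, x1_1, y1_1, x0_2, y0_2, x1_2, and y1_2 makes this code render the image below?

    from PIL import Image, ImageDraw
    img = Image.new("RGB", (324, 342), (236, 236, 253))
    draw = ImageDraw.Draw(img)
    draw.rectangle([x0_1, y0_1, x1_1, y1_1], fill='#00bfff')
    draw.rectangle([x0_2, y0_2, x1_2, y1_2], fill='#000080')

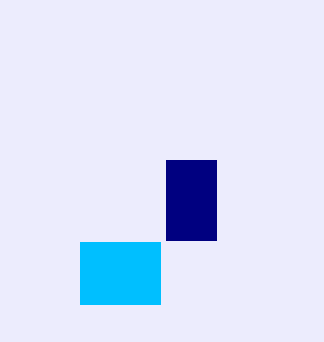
x0_1 = 80, y0_1 = 242, x1_1 = 160, y1_1 = 304, x0_2 = 166, y0_2 = 160, x1_2 = 216, y1_2 = 240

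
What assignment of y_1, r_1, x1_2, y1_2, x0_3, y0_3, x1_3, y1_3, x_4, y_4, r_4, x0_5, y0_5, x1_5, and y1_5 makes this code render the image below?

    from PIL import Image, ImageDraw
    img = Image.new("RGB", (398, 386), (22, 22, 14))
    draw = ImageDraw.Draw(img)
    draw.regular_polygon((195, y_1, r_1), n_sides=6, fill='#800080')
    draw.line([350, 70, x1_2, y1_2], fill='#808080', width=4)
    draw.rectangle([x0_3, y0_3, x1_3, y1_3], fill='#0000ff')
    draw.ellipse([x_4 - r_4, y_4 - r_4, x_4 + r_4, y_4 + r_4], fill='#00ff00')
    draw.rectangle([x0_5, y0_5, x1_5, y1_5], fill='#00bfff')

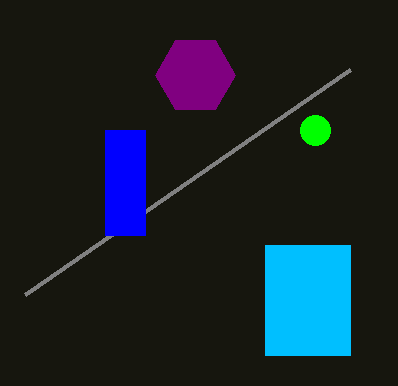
y_1 = 75
r_1 = 40
x1_2 = 25
y1_2 = 295
x0_3 = 105
y0_3 = 130
x1_3 = 145
y1_3 = 235
x_4 = 315
y_4 = 130
r_4 = 15
x0_5 = 265
y0_5 = 245
x1_5 = 350
y1_5 = 355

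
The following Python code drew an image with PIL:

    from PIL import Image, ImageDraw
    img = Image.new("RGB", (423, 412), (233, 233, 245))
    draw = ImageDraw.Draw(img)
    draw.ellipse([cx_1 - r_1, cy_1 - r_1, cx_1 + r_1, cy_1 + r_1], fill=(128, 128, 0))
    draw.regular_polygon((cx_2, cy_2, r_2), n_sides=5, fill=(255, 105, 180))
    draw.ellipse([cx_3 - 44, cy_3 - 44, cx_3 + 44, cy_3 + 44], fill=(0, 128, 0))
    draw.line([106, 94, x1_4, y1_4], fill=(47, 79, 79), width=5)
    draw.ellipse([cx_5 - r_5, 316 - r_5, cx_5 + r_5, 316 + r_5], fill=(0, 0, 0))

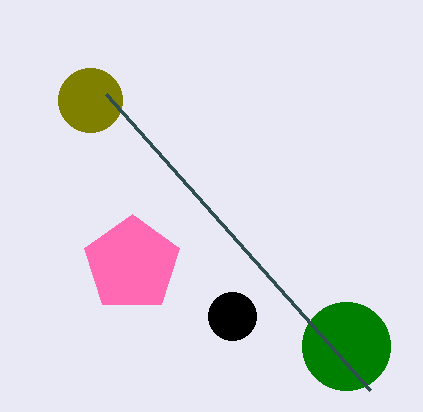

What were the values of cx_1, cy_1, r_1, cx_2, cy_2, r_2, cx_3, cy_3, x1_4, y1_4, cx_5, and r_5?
cx_1 = 90, cy_1 = 100, r_1 = 32, cx_2 = 132, cy_2 = 264, r_2 = 50, cx_3 = 346, cy_3 = 346, x1_4 = 370, y1_4 = 390, cx_5 = 232, r_5 = 24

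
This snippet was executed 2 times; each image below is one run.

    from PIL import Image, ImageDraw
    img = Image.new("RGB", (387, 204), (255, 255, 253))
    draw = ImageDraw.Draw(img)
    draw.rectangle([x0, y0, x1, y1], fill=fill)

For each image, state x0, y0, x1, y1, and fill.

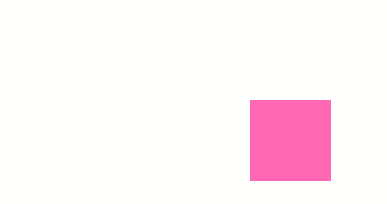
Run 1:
x0 = 250
y0 = 100
x1 = 330
y1 = 180
fill = 'hotpink'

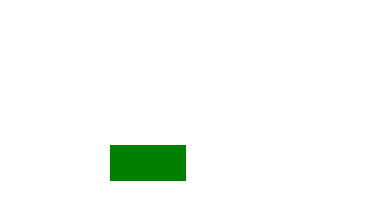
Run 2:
x0 = 110; y0 = 145; x1 = 185; y1 = 180; fill = 'green'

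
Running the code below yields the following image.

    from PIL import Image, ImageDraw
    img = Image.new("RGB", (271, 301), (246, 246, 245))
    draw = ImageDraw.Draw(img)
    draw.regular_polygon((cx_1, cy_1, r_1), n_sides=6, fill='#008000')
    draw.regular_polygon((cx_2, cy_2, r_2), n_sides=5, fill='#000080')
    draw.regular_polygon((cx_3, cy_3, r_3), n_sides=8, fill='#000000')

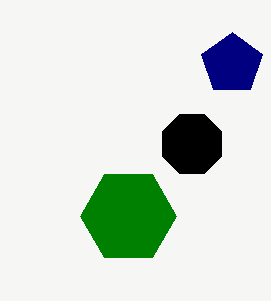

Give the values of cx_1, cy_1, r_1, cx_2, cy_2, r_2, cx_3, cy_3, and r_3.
cx_1 = 128; cy_1 = 216; r_1 = 48; cx_2 = 232; cy_2 = 64; r_2 = 32; cx_3 = 192; cy_3 = 144; r_3 = 32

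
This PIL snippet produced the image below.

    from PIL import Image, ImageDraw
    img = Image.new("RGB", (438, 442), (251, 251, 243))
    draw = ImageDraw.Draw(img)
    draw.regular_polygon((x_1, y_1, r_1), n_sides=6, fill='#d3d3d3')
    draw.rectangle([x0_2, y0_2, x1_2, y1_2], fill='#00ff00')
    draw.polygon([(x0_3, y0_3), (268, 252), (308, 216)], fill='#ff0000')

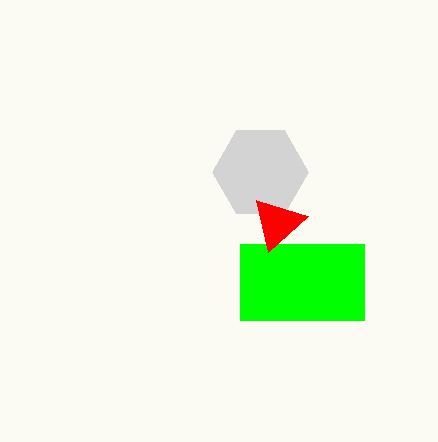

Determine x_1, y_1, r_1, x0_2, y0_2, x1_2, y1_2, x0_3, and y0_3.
x_1 = 260; y_1 = 172; r_1 = 48; x0_2 = 240; y0_2 = 244; x1_2 = 364; y1_2 = 320; x0_3 = 256; y0_3 = 200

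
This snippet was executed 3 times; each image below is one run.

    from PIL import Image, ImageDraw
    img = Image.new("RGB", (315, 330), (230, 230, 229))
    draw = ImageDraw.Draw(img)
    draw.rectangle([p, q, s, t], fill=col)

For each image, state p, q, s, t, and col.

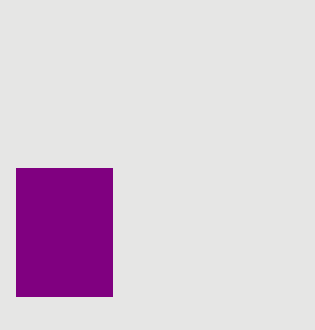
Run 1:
p = 16
q = 168
s = 112
t = 296
col = 'purple'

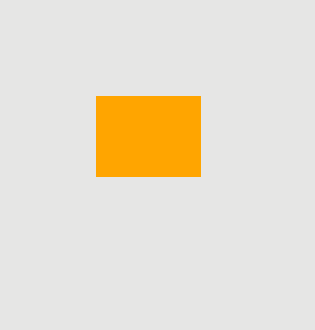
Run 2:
p = 96
q = 96
s = 200
t = 176
col = 'orange'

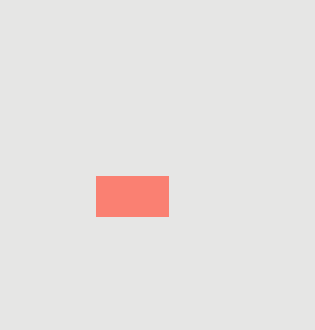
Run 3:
p = 96; q = 176; s = 168; t = 216; col = 'salmon'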